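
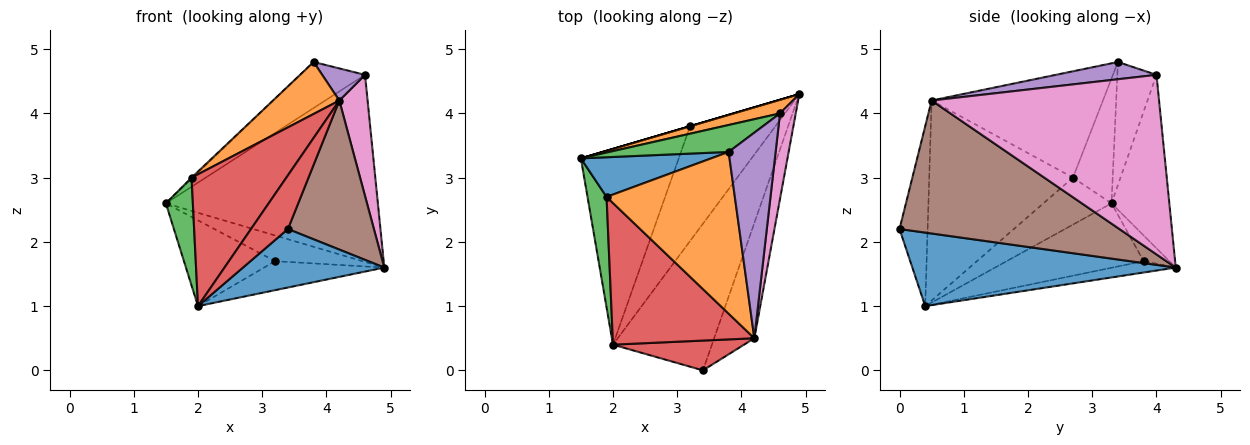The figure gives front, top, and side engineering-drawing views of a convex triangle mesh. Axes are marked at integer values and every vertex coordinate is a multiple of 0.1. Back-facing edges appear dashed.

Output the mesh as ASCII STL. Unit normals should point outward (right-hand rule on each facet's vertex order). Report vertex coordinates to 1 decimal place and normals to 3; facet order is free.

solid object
 facet normal 0.568 -0.305 -0.764
  outer loop
   vertex 2.0 0.4 1.0
   vertex 4.9 4.3 1.6
   vertex 3.4 0.0 2.2
  endloop
 endfacet
 facet normal -0.262 0.962 0.070
  outer loop
   vertex 4.6 4.0 4.6
   vertex 4.9 4.3 1.6
   vertex 1.5 3.3 2.6
  endloop
 endfacet
 facet normal -0.462 0.765 0.448
  outer loop
   vertex 4.6 4.0 4.6
   vertex 1.5 3.3 2.6
   vertex 3.8 3.4 4.8
  endloop
 endfacet
 facet normal -0.554 -0.728 0.404
  outer loop
   vertex 4.2 0.5 4.2
   vertex 2.0 0.4 1.0
   vertex 3.4 0.0 2.2
  endloop
 endfacet
 facet normal 0.341 -0.145 0.929
  outer loop
   vertex 4.2 0.5 4.2
   vertex 4.6 4.0 4.6
   vertex 3.8 3.4 4.8
  endloop
 endfacet
 facet normal 0.896 -0.351 -0.271
  outer loop
   vertex 4.2 0.5 4.2
   vertex 3.4 0.0 2.2
   vertex 4.9 4.3 1.6
  endloop
 endfacet
 facet normal 0.989 -0.123 0.087
  outer loop
   vertex 4.2 0.5 4.2
   vertex 4.9 4.3 1.6
   vertex 4.6 4.0 4.6
  endloop
 endfacet
 facet normal -0.282 0.959 0.000
  outer loop
   vertex 3.2 3.8 1.7
   vertex 1.5 3.3 2.6
   vertex 4.9 4.3 1.6
  endloop
 endfacet
 facet normal -0.516 0.344 -0.784
  outer loop
   vertex 3.2 3.8 1.7
   vertex 2.0 0.4 1.0
   vertex 1.5 3.3 2.6
  endloop
 endfacet
 facet normal -0.128 0.243 -0.961
  outer loop
   vertex 3.2 3.8 1.7
   vertex 4.9 4.3 1.6
   vertex 2.0 0.4 1.0
  endloop
 endfacet
 facet normal -0.692 0.020 0.722
  outer loop
   vertex 1.9 2.7 3.0
   vertex 3.8 3.4 4.8
   vertex 1.5 3.3 2.6
  endloop
 endfacet
 facet normal -0.620 -0.240 0.747
  outer loop
   vertex 1.9 2.7 3.0
   vertex 4.2 0.5 4.2
   vertex 3.8 3.4 4.8
  endloop
 endfacet
 facet normal -0.870 -0.345 0.353
  outer loop
   vertex 1.9 2.7 3.0
   vertex 1.5 3.3 2.6
   vertex 2.0 0.4 1.0
  endloop
 endfacet
 facet normal -0.719 -0.474 0.509
  outer loop
   vertex 1.9 2.7 3.0
   vertex 2.0 0.4 1.0
   vertex 4.2 0.5 4.2
  endloop
 endfacet
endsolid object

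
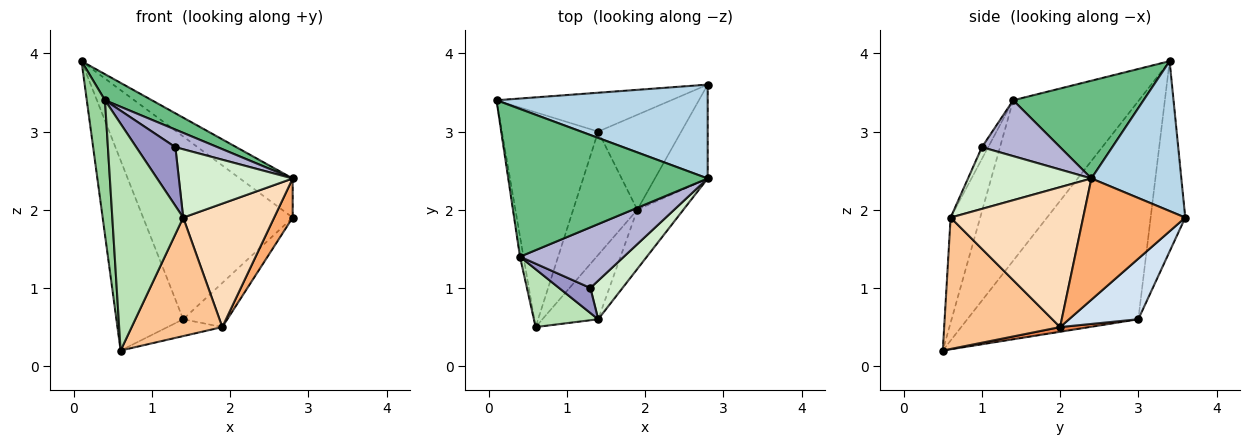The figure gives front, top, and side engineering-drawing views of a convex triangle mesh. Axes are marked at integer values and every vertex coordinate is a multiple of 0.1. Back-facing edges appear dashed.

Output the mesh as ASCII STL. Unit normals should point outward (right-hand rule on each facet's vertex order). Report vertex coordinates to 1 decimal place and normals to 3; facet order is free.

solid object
 facet normal -0.221 0.954 -0.203
  outer loop
   vertex 1.4 3.0 0.6
   vertex 0.1 3.4 3.9
   vertex 2.8 3.6 1.9
  endloop
 endfacet
 facet normal -0.862 0.337 -0.380
  outer loop
   vertex 1.4 3.0 0.6
   vertex 0.6 0.5 0.2
   vertex 0.1 3.4 3.9
  endloop
 endfacet
 facet normal 0.548 0.322 0.772
  outer loop
   vertex 2.8 2.4 2.4
   vertex 2.8 3.6 1.9
   vertex 0.1 3.4 3.9
  endloop
 endfacet
 facet normal 0.552 0.351 -0.756
  outer loop
   vertex 1.9 2.0 0.5
   vertex 1.4 3.0 0.6
   vertex 2.8 3.6 1.9
  endloop
 endfacet
 facet normal 0.072 0.135 -0.988
  outer loop
   vertex 1.9 2.0 0.5
   vertex 0.6 0.5 0.2
   vertex 1.4 3.0 0.6
  endloop
 endfacet
 facet normal 0.904 -0.164 -0.394
  outer loop
   vertex 1.9 2.0 0.5
   vertex 2.8 3.6 1.9
   vertex 2.8 2.4 2.4
  endloop
 endfacet
 facet normal 0.747 -0.584 -0.317
  outer loop
   vertex 1.9 2.0 0.5
   vertex 1.4 0.6 1.9
   vertex 0.6 0.5 0.2
  endloop
 endfacet
 facet normal 0.796 -0.546 -0.262
  outer loop
   vertex 1.9 2.0 0.5
   vertex 2.8 2.4 2.4
   vertex 1.4 0.6 1.9
  endloop
 endfacet
 facet normal 0.435 -0.157 0.887
  outer loop
   vertex 0.4 1.4 3.4
   vertex 2.8 2.4 2.4
   vertex 0.1 3.4 3.9
  endloop
 endfacet
 facet normal -0.989 -0.143 -0.022
  outer loop
   vertex 0.4 1.4 3.4
   vertex 0.1 3.4 3.9
   vertex 0.6 0.5 0.2
  endloop
 endfacet
 facet normal -0.375 -0.898 0.229
  outer loop
   vertex 0.4 1.4 3.4
   vertex 0.6 0.5 0.2
   vertex 1.4 0.6 1.9
  endloop
 endfacet
 facet normal 0.686 -0.633 0.358
  outer loop
   vertex 1.3 1.0 2.8
   vertex 1.4 0.6 1.9
   vertex 2.8 2.4 2.4
  endloop
 endfacet
 facet normal -0.146 -0.910 0.388
  outer loop
   vertex 1.3 1.0 2.8
   vertex 0.4 1.4 3.4
   vertex 1.4 0.6 1.9
  endloop
 endfacet
 facet normal 0.459 -0.248 0.853
  outer loop
   vertex 1.3 1.0 2.8
   vertex 2.8 2.4 2.4
   vertex 0.4 1.4 3.4
  endloop
 endfacet
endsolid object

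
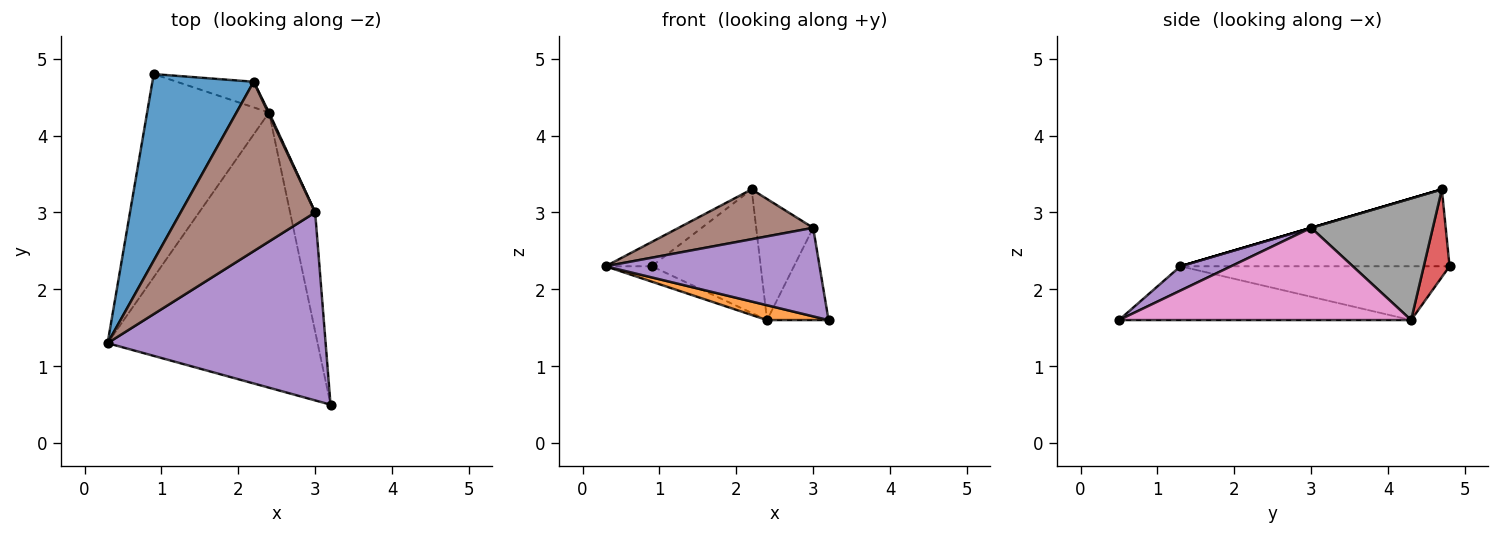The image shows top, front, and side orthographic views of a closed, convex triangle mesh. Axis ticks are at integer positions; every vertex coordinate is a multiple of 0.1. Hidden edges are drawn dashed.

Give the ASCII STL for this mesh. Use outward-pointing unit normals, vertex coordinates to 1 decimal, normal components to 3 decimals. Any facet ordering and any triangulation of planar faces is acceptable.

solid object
 facet normal -0.601 0.103 0.792
  outer loop
   vertex 0.9 4.8 2.3
   vertex 0.3 1.3 2.3
   vertex 2.2 4.7 3.3
  endloop
 endfacet
 facet normal -0.248 -0.052 -0.967
  outer loop
   vertex 2.4 4.3 1.6
   vertex 3.2 0.5 1.6
   vertex 0.3 1.3 2.3
  endloop
 endfacet
 facet normal -0.403 0.069 -0.913
  outer loop
   vertex 2.4 4.3 1.6
   vertex 0.3 1.3 2.3
   vertex 0.9 4.8 2.3
  endloop
 endfacet
 facet normal 0.226 0.954 -0.198
  outer loop
   vertex 2.4 4.3 1.6
   vertex 0.9 4.8 2.3
   vertex 2.2 4.7 3.3
  endloop
 endfacet
 facet normal 0.100 -0.424 0.900
  outer loop
   vertex 3.0 3.0 2.8
   vertex 0.3 1.3 2.3
   vertex 3.2 0.5 1.6
  endloop
 endfacet
 facet normal 0.000 -0.282 0.959
  outer loop
   vertex 3.0 3.0 2.8
   vertex 2.2 4.7 3.3
   vertex 0.3 1.3 2.3
  endloop
 endfacet
 facet normal 0.946 0.199 -0.257
  outer loop
   vertex 3.0 3.0 2.8
   vertex 3.2 0.5 1.6
   vertex 2.4 4.3 1.6
  endloop
 endfacet
 facet normal 0.906 0.424 0.007
  outer loop
   vertex 3.0 3.0 2.8
   vertex 2.4 4.3 1.6
   vertex 2.2 4.7 3.3
  endloop
 endfacet
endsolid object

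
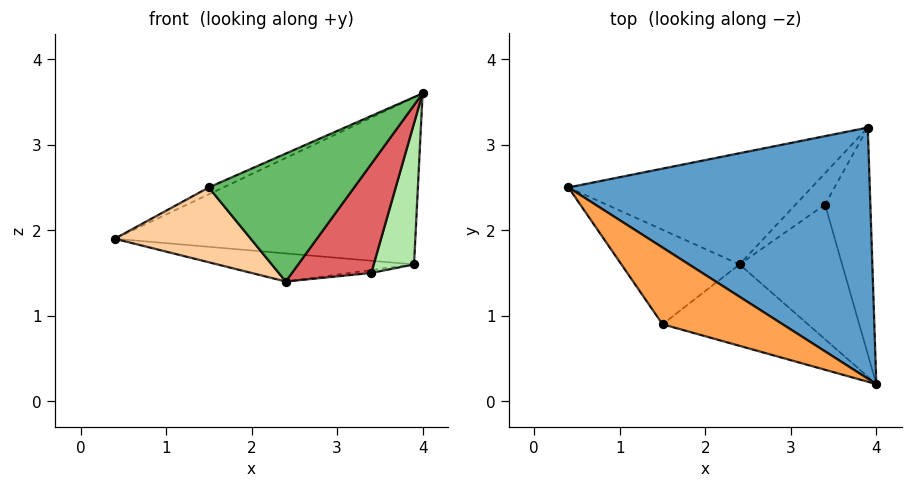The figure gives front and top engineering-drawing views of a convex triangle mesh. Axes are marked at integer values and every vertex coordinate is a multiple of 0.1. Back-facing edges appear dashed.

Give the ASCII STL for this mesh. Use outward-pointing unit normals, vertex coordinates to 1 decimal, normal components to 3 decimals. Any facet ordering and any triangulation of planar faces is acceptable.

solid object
 facet normal -0.039 0.553 0.832
  outer loop
   vertex 3.9 3.2 1.6
   vertex 0.4 2.5 1.9
   vertex 4.0 0.2 3.6
  endloop
 endfacet
 facet normal -0.131 0.243 -0.961
  outer loop
   vertex 2.4 1.6 1.4
   vertex 0.4 2.5 1.9
   vertex 3.9 3.2 1.6
  endloop
 endfacet
 facet normal -0.382 0.083 0.921
  outer loop
   vertex 1.5 0.9 2.5
   vertex 4.0 0.2 3.6
   vertex 0.4 2.5 1.9
  endloop
 endfacet
 facet normal -0.429 -0.561 -0.708
  outer loop
   vertex 1.5 0.9 2.5
   vertex 0.4 2.5 1.9
   vertex 2.4 1.6 1.4
  endloop
 endfacet
 facet normal 0.000 -0.844 -0.537
  outer loop
   vertex 1.5 0.9 2.5
   vertex 2.4 1.6 1.4
   vertex 4.0 0.2 3.6
  endloop
 endfacet
 facet normal 0.746 -0.352 -0.565
  outer loop
   vertex 3.4 2.3 1.5
   vertex 3.9 3.2 1.6
   vertex 4.0 0.2 3.6
  endloop
 endfacet
 facet normal 0.460 -0.559 -0.690
  outer loop
   vertex 3.4 2.3 1.5
   vertex 4.0 0.2 3.6
   vertex 2.4 1.6 1.4
  endloop
 endfacet
 facet normal 0.036 0.090 -0.995
  outer loop
   vertex 3.4 2.3 1.5
   vertex 2.4 1.6 1.4
   vertex 3.9 3.2 1.6
  endloop
 endfacet
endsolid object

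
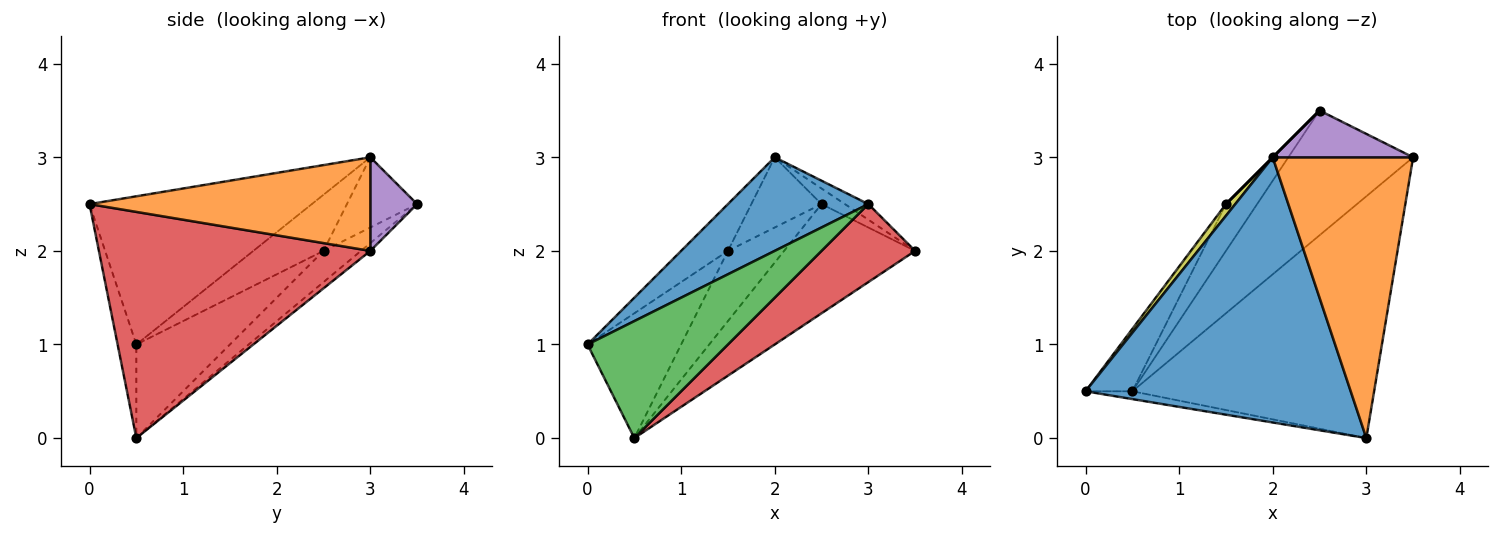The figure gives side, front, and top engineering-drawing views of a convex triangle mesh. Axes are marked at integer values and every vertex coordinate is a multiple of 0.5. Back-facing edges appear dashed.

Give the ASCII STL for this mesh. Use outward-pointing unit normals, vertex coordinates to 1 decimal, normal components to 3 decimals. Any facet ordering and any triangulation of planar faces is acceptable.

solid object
 facet normal -0.466 -0.294 0.834
  outer loop
   vertex 2.0 3.0 3.0
   vertex 0.0 0.5 1.0
   vertex 3.0 0.0 2.5
  endloop
 endfacet
 facet normal 0.554 0.046 0.831
  outer loop
   vertex 2.0 3.0 3.0
   vertex 3.0 0.0 2.5
   vertex 3.5 3.0 2.0
  endloop
 endfacet
 facet normal -0.132 -0.989 -0.066
  outer loop
   vertex 0.5 0.5 0.0
   vertex 3.0 0.0 2.5
   vertex 0.0 0.5 1.0
  endloop
 endfacet
 facet normal 0.665 -0.229 -0.711
  outer loop
   vertex 0.5 0.5 0.0
   vertex 3.5 3.0 2.0
   vertex 3.0 0.0 2.5
  endloop
 endfacet
 facet normal 0.535 0.267 0.802
  outer loop
   vertex 2.5 3.5 2.5
   vertex 2.0 3.0 3.0
   vertex 3.5 3.0 2.0
  endloop
 endfacet
 facet normal -0.047 0.658 -0.752
  outer loop
   vertex 2.5 3.5 2.5
   vertex 3.5 3.0 2.0
   vertex 0.5 0.5 0.0
  endloop
 endfacet
 facet normal -0.667 0.667 -0.333
  outer loop
   vertex 1.5 2.5 2.0
   vertex 0.5 0.5 0.0
   vertex 0.0 0.5 1.0
  endloop
 endfacet
 facet normal -0.485 0.728 -0.485
  outer loop
   vertex 1.5 2.5 2.0
   vertex 2.5 3.5 2.5
   vertex 0.5 0.5 0.0
  endloop
 endfacet
 facet normal -0.824 0.549 0.137
  outer loop
   vertex 1.5 2.5 2.0
   vertex 0.0 0.5 1.0
   vertex 2.0 3.0 3.0
  endloop
 endfacet
 facet normal -0.707 0.707 0.000
  outer loop
   vertex 1.5 2.5 2.0
   vertex 2.0 3.0 3.0
   vertex 2.5 3.5 2.5
  endloop
 endfacet
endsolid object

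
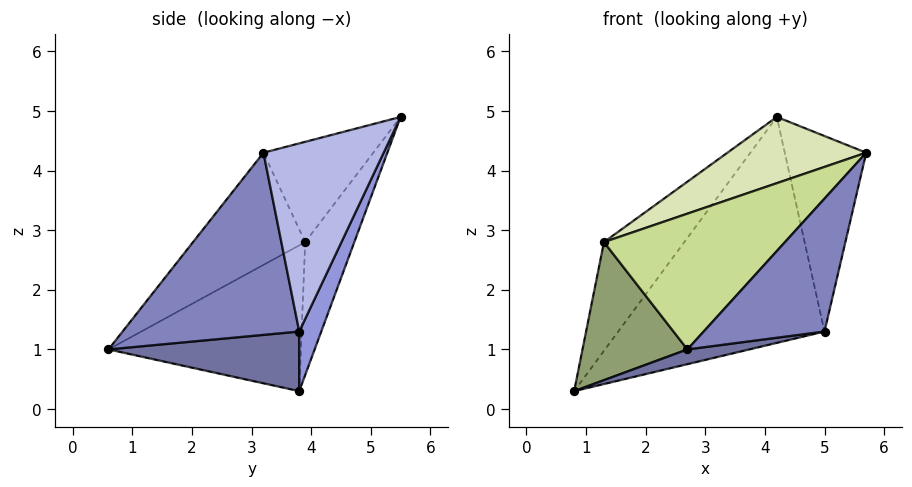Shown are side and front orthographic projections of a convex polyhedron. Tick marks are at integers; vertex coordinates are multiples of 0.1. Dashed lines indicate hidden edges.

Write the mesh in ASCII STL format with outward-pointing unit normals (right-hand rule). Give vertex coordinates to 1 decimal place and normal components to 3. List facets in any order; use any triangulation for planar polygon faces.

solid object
 facet normal 0.231 -0.075 -0.970
  outer loop
   vertex 5.0 3.8 1.3
   vertex 2.7 0.6 1.0
   vertex 0.8 3.8 0.3
  endloop
 endfacet
 facet normal 0.789 -0.540 -0.292
  outer loop
   vertex 5.0 3.8 1.3
   vertex 5.7 3.2 4.3
   vertex 2.7 0.6 1.0
  endloop
 endfacet
 facet normal 0.097 0.908 -0.407
  outer loop
   vertex 5.0 3.8 1.3
   vertex 0.8 3.8 0.3
   vertex 4.2 5.5 4.9
  endloop
 endfacet
 facet normal 0.825 0.559 -0.081
  outer loop
   vertex 5.0 3.8 1.3
   vertex 4.2 5.5 4.9
   vertex 5.7 3.2 4.3
  endloop
 endfacet
 facet normal -0.862 -0.470 0.191
  outer loop
   vertex 1.3 3.9 2.8
   vertex 0.8 3.8 0.3
   vertex 2.7 0.6 1.0
  endloop
 endfacet
 facet normal -0.520 0.851 0.070
  outer loop
   vertex 1.3 3.9 2.8
   vertex 4.2 5.5 4.9
   vertex 0.8 3.8 0.3
  endloop
 endfacet
 facet normal -0.346 -0.558 0.754
  outer loop
   vertex 1.3 3.9 2.8
   vertex 2.7 0.6 1.0
   vertex 5.7 3.2 4.3
  endloop
 endfacet
 facet normal -0.352 -0.444 0.824
  outer loop
   vertex 1.3 3.9 2.8
   vertex 5.7 3.2 4.3
   vertex 4.2 5.5 4.9
  endloop
 endfacet
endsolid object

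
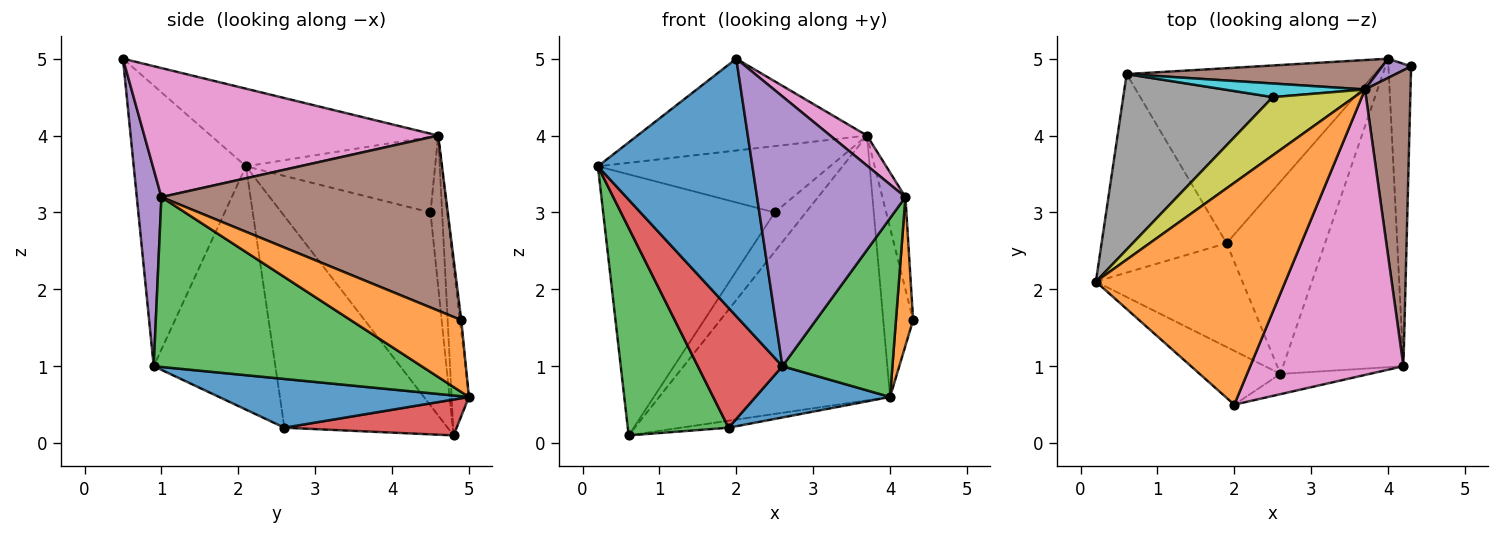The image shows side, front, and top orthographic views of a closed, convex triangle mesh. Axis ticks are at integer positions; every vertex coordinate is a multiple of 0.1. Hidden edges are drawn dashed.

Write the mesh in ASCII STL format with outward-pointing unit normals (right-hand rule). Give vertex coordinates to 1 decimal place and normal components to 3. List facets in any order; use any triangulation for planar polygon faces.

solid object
 facet normal -0.579 -0.798 -0.167
  outer loop
   vertex 2.6 0.9 1.0
   vertex 2.0 0.5 5.0
   vertex 0.2 2.1 3.6
  endloop
 endfacet
 facet normal -0.354 0.358 0.864
  outer loop
   vertex 3.7 4.6 4.0
   vertex 0.2 2.1 3.6
   vertex 2.0 0.5 5.0
  endloop
 endfacet
 facet normal -0.760 -0.470 -0.449
  outer loop
   vertex 1.9 2.6 0.2
   vertex 0.2 2.1 3.6
   vertex 0.6 4.8 0.1
  endloop
 endfacet
 facet normal -0.736 -0.512 -0.443
  outer loop
   vertex 1.9 2.6 0.2
   vertex 2.6 0.9 1.0
   vertex 0.2 2.1 3.6
  endloop
 endfacet
 facet normal 0.163 -0.984 -0.074
  outer loop
   vertex 4.2 1.0 3.2
   vertex 2.0 0.5 5.0
   vertex 2.6 0.9 1.0
  endloop
 endfacet
 facet normal 0.965 0.078 0.251
  outer loop
   vertex 4.2 1.0 3.2
   vertex 4.3 4.9 1.6
   vertex 3.7 4.6 4.0
  endloop
 endfacet
 facet normal 0.642 -0.080 0.762
  outer loop
   vertex 4.2 1.0 3.2
   vertex 3.7 4.6 4.0
   vertex 2.0 0.5 5.0
  endloop
 endfacet
 facet normal -0.585 0.673 0.453
  outer loop
   vertex 2.5 4.5 3.0
   vertex 0.6 4.8 0.1
   vertex 0.2 2.1 3.6
  endloop
 endfacet
 facet normal -0.522 0.641 0.563
  outer loop
   vertex 2.5 4.5 3.0
   vertex 0.2 2.1 3.6
   vertex 3.7 4.6 4.0
  endloop
 endfacet
 facet normal -0.333 0.891 0.310
  outer loop
   vertex 2.5 4.5 3.0
   vertex 3.7 4.6 4.0
   vertex 0.6 4.8 0.1
  endloop
 endfacet
 facet normal 0.432 -0.232 -0.872
  outer loop
   vertex 4.0 5.0 0.6
   vertex 2.6 0.9 1.0
   vertex 1.9 2.6 0.2
  endloop
 endfacet
 facet normal 0.943 -0.146 -0.298
  outer loop
   vertex 4.0 5.0 0.6
   vertex 4.3 4.9 1.6
   vertex 4.2 1.0 3.2
  endloop
 endfacet
 facet normal 0.774 -0.318 -0.548
  outer loop
   vertex 4.0 5.0 0.6
   vertex 4.2 1.0 3.2
   vertex 2.6 0.9 1.0
  endloop
 endfacet
 facet normal 0.143 0.040 -0.989
  outer loop
   vertex 4.0 5.0 0.6
   vertex 1.9 2.6 0.2
   vertex 0.6 4.8 0.1
  endloop
 endfacet
 facet normal -0.045 0.993 0.113
  outer loop
   vertex 4.0 5.0 0.6
   vertex 3.7 4.6 4.0
   vertex 4.3 4.9 1.6
  endloop
 endfacet
 facet normal -0.074 0.991 0.110
  outer loop
   vertex 4.0 5.0 0.6
   vertex 0.6 4.8 0.1
   vertex 3.7 4.6 4.0
  endloop
 endfacet
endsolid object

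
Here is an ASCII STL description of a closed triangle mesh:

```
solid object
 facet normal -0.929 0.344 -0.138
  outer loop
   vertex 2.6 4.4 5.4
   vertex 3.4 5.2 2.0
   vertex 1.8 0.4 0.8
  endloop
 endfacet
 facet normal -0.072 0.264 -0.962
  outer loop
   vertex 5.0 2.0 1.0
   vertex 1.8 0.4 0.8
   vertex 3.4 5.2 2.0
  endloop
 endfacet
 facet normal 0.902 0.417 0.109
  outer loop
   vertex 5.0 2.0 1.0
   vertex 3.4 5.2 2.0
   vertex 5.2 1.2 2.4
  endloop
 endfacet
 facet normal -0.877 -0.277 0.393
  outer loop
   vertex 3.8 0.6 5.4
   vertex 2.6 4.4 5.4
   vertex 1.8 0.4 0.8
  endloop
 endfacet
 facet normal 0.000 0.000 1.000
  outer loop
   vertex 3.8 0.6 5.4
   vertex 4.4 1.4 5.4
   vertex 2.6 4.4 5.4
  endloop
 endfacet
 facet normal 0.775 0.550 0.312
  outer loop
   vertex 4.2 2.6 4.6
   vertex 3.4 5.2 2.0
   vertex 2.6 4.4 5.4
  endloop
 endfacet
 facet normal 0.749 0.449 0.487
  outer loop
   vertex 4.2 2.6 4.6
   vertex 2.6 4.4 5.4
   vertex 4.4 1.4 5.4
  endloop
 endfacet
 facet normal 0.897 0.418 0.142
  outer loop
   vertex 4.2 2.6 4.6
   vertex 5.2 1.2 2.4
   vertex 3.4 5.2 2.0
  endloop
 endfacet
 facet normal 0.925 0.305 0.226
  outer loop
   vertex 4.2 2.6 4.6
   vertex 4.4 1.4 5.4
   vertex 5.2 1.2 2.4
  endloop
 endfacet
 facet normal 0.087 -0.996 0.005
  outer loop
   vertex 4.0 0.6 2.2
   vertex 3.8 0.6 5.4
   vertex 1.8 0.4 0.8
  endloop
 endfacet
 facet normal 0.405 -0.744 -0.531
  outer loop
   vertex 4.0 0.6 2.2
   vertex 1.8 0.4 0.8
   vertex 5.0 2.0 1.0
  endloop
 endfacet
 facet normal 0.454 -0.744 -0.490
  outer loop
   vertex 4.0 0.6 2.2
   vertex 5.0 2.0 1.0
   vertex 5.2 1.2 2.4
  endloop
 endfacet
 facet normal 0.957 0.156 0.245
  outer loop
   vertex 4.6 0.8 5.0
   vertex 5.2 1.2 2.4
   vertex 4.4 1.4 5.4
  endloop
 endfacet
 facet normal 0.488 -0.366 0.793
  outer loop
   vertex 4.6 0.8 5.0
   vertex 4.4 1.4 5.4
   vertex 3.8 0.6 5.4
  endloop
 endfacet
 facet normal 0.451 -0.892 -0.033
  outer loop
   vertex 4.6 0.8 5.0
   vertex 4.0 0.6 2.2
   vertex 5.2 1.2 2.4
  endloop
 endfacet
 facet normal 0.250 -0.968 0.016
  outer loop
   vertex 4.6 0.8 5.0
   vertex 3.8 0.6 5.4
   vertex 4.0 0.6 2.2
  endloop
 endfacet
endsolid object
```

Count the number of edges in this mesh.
24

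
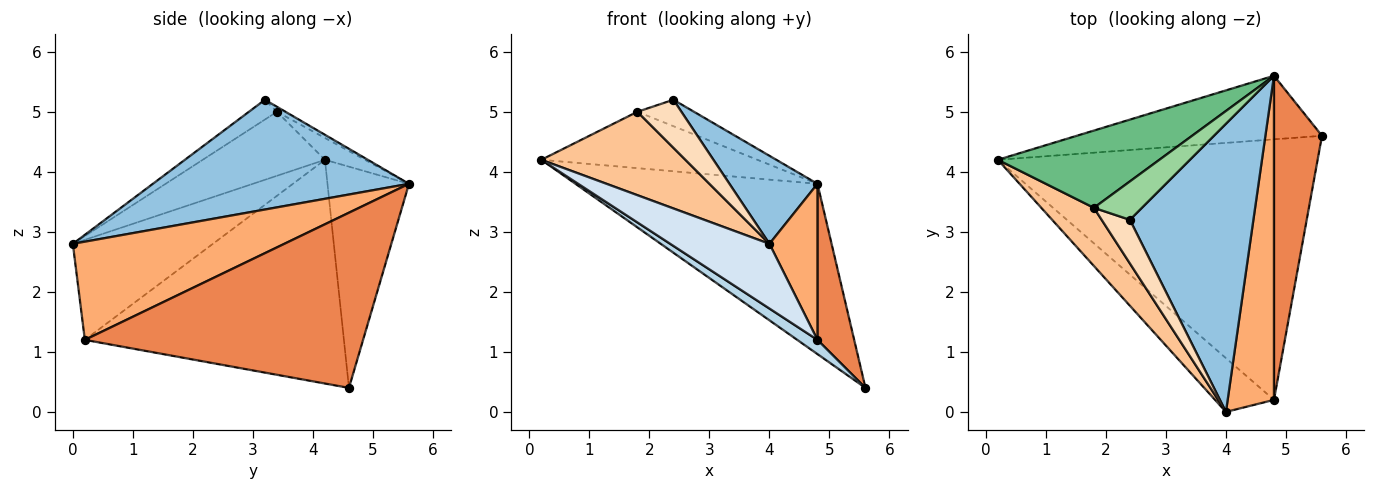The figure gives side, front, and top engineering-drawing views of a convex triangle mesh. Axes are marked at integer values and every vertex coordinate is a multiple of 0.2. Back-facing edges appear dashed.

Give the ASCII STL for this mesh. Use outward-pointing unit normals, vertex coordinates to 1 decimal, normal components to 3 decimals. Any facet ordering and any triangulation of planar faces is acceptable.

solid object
 facet normal -0.301 0.893 -0.334
  outer loop
   vertex 4.8 5.6 3.8
   vertex 5.6 4.6 0.4
   vertex 0.2 4.2 4.2
  endloop
 endfacet
 facet normal 0.648 -0.223 0.729
  outer loop
   vertex 2.4 3.2 5.2
   vertex 4.0 0.0 2.8
   vertex 4.8 5.6 3.8
  endloop
 endfacet
 facet normal -0.573 -0.045 -0.819
  outer loop
   vertex 4.8 0.2 1.2
   vertex 0.2 4.2 4.2
   vertex 5.6 4.6 0.4
  endloop
 endfacet
 facet normal -0.736 -0.521 -0.433
  outer loop
   vertex 4.8 0.2 1.2
   vertex 4.0 0.0 2.8
   vertex 0.2 4.2 4.2
  endloop
 endfacet
 facet normal 0.957 -0.126 0.262
  outer loop
   vertex 4.8 0.2 1.2
   vertex 5.6 4.6 0.4
   vertex 4.8 5.6 3.8
  endloop
 endfacet
 facet normal 0.886 -0.201 0.418
  outer loop
   vertex 4.8 0.2 1.2
   vertex 4.8 5.6 3.8
   vertex 4.0 0.0 2.8
  endloop
 endfacet
 facet normal -0.571 -0.673 0.469
  outer loop
   vertex 1.8 3.4 5.0
   vertex 0.2 4.2 4.2
   vertex 4.0 0.0 2.8
  endloop
 endfacet
 facet normal -0.426 -0.669 0.609
  outer loop
   vertex 1.8 3.4 5.0
   vertex 4.0 0.0 2.8
   vertex 2.4 3.2 5.2
  endloop
 endfacet
 facet normal -0.109 0.586 0.803
  outer loop
   vertex 1.8 3.4 5.0
   vertex 4.8 5.6 3.8
   vertex 0.2 4.2 4.2
  endloop
 endfacet
 facet normal -0.086 0.564 0.821
  outer loop
   vertex 1.8 3.4 5.0
   vertex 2.4 3.2 5.2
   vertex 4.8 5.6 3.8
  endloop
 endfacet
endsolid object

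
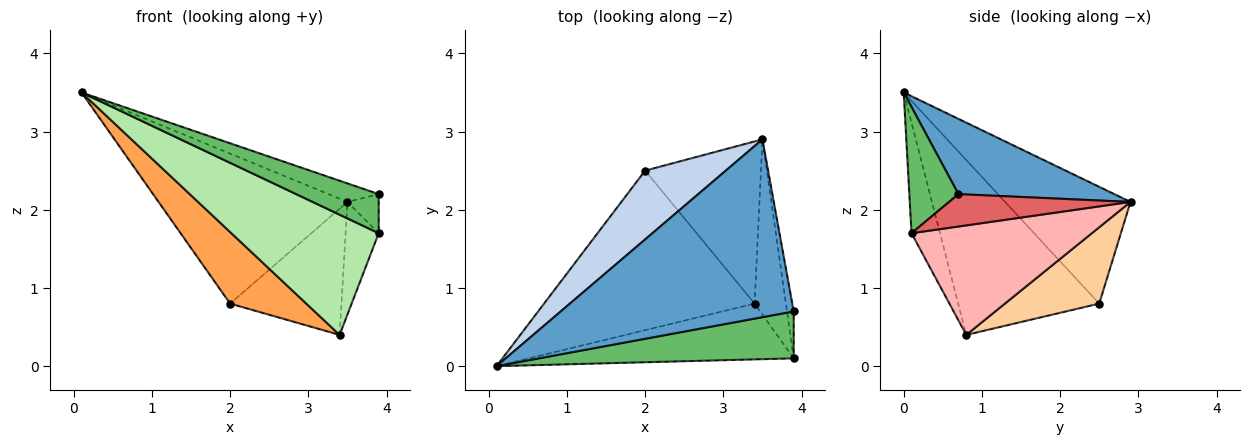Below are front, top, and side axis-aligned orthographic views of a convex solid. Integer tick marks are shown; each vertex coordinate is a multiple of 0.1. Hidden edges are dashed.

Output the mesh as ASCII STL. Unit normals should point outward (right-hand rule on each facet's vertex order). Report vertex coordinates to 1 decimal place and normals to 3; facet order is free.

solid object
 facet normal 0.306 0.099 0.947
  outer loop
   vertex 3.5 2.9 2.1
   vertex 0.1 0.0 3.5
   vertex 3.9 0.7 2.2
  endloop
 endfacet
 facet normal -0.517 0.778 0.357
  outer loop
   vertex 2.0 2.5 0.8
   vertex 0.1 0.0 3.5
   vertex 3.5 2.9 2.1
  endloop
 endfacet
 facet normal -0.604 -0.326 -0.727
  outer loop
   vertex 2.0 2.5 0.8
   vertex 3.4 0.8 0.4
   vertex 0.1 0.0 3.5
  endloop
 endfacet
 facet normal 0.462 0.545 -0.700
  outer loop
   vertex 2.0 2.5 0.8
   vertex 3.5 2.9 2.1
   vertex 3.4 0.8 0.4
  endloop
 endfacet
 facet normal 0.356 -0.598 0.718
  outer loop
   vertex 3.9 0.1 1.7
   vertex 3.9 0.7 2.2
   vertex 0.1 0.0 3.5
  endloop
 endfacet
 facet normal -0.173 -0.893 -0.415
  outer loop
   vertex 3.9 0.1 1.7
   vertex 0.1 0.0 3.5
   vertex 3.4 0.8 0.4
  endloop
 endfacet
 facet normal 0.966 0.166 -0.200
  outer loop
   vertex 3.9 0.1 1.7
   vertex 3.5 2.9 2.1
   vertex 3.9 0.7 2.2
  endloop
 endfacet
 facet normal 0.947 0.174 -0.271
  outer loop
   vertex 3.9 0.1 1.7
   vertex 3.4 0.8 0.4
   vertex 3.5 2.9 2.1
  endloop
 endfacet
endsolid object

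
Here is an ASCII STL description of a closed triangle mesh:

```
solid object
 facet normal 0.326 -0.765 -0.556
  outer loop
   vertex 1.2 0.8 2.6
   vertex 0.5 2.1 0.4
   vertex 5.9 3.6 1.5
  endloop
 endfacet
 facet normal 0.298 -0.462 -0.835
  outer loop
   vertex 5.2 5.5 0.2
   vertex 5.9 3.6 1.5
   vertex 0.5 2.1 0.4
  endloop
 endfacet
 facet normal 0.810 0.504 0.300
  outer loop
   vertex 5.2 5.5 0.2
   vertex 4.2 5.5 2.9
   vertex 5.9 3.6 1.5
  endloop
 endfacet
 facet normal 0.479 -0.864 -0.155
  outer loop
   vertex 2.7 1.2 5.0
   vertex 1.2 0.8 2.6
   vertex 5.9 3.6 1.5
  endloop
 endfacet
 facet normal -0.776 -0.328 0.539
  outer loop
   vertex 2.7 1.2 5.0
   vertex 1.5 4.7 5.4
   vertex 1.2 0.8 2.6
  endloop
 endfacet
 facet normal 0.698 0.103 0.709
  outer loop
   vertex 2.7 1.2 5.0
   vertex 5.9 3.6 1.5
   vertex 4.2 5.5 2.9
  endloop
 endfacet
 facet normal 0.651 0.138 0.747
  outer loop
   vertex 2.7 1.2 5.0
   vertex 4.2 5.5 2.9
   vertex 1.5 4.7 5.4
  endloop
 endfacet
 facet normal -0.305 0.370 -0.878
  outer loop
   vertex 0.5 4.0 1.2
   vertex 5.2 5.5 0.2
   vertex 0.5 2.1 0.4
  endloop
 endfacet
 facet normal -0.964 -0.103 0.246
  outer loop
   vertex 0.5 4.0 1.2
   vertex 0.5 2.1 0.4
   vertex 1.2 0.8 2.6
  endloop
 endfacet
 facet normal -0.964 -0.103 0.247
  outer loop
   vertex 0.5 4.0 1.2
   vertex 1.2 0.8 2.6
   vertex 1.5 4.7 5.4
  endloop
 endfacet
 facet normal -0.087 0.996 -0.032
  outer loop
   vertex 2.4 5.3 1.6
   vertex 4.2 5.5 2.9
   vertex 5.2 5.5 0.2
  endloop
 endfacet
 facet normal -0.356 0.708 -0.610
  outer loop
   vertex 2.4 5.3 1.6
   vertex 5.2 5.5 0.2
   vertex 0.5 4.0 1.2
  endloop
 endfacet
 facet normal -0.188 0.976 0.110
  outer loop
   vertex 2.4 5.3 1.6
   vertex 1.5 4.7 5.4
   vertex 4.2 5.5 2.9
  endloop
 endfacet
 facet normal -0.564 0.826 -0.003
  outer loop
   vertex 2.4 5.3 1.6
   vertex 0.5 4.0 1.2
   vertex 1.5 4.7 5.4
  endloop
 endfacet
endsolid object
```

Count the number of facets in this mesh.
14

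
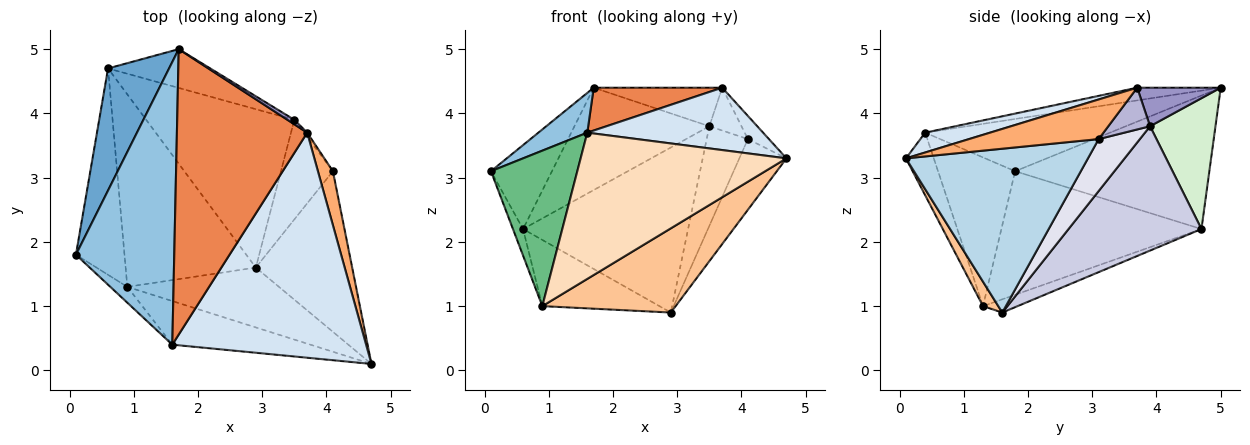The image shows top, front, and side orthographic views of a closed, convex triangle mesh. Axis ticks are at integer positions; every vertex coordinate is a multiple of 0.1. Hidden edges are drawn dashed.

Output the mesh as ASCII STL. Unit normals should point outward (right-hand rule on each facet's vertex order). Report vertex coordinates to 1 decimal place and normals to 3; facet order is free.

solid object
 facet normal -0.874 0.275 0.400
  outer loop
   vertex 0.6 4.7 2.2
   vertex 0.1 1.8 3.1
   vertex 1.7 5.0 4.4
  endloop
 endfacet
 facet normal -0.466 -0.123 0.876
  outer loop
   vertex 1.6 0.4 3.7
   vertex 1.7 5.0 4.4
   vertex 0.1 1.8 3.1
  endloop
 endfacet
 facet normal 0.841 0.218 -0.495
  outer loop
   vertex 4.1 3.1 3.6
   vertex 4.7 0.1 3.3
   vertex 2.9 1.6 0.9
  endloop
 endfacet
 facet normal 0.098 -0.266 0.959
  outer loop
   vertex 3.7 3.7 4.4
   vertex 1.6 0.4 3.7
   vertex 4.7 0.1 3.3
  endloop
 endfacet
 facet normal -0.096 -0.148 0.984
  outer loop
   vertex 3.7 3.7 4.4
   vertex 1.7 5.0 4.4
   vertex 1.6 0.4 3.7
  endloop
 endfacet
 facet normal 0.925 0.150 0.350
  outer loop
   vertex 3.7 3.7 4.4
   vertex 4.7 0.1 3.3
   vertex 4.1 3.1 3.6
  endloop
 endfacet
 facet normal 0.093 -0.812 -0.577
  outer loop
   vertex 0.9 1.3 1.0
   vertex 2.9 1.6 0.9
   vertex 4.7 0.1 3.3
  endloop
 endfacet
 facet normal -0.129 -0.950 -0.283
  outer loop
   vertex 0.9 1.3 1.0
   vertex 4.7 0.1 3.3
   vertex 1.6 0.4 3.7
  endloop
 endfacet
 facet normal -0.664 -0.744 -0.076
  outer loop
   vertex 0.9 1.3 1.0
   vertex 1.6 0.4 3.7
   vertex 0.1 1.8 3.1
  endloop
 endfacet
 facet normal -0.930 0.047 -0.365
  outer loop
   vertex 0.9 1.3 1.0
   vertex 0.1 1.8 3.1
   vertex 0.6 4.7 2.2
  endloop
 endfacet
 facet normal -0.096 0.324 -0.941
  outer loop
   vertex 0.9 1.3 1.0
   vertex 0.6 4.7 2.2
   vertex 2.9 1.6 0.9
  endloop
 endfacet
 facet normal 0.413 0.852 -0.323
  outer loop
   vertex 3.5 3.9 3.8
   vertex 0.6 4.7 2.2
   vertex 1.7 5.0 4.4
  endloop
 endfacet
 facet normal 0.542 0.834 0.097
  outer loop
   vertex 3.5 3.9 3.8
   vertex 1.7 5.0 4.4
   vertex 3.7 3.7 4.4
  endloop
 endfacet
 facet normal 0.791 0.609 -0.061
  outer loop
   vertex 3.5 3.9 3.8
   vertex 3.7 3.7 4.4
   vertex 4.1 3.1 3.6
  endloop
 endfacet
 facet normal 0.502 0.624 -0.599
  outer loop
   vertex 3.5 3.9 3.8
   vertex 2.9 1.6 0.9
   vertex 0.6 4.7 2.2
  endloop
 endfacet
 facet normal 0.577 0.577 -0.577
  outer loop
   vertex 3.5 3.9 3.8
   vertex 4.1 3.1 3.6
   vertex 2.9 1.6 0.9
  endloop
 endfacet
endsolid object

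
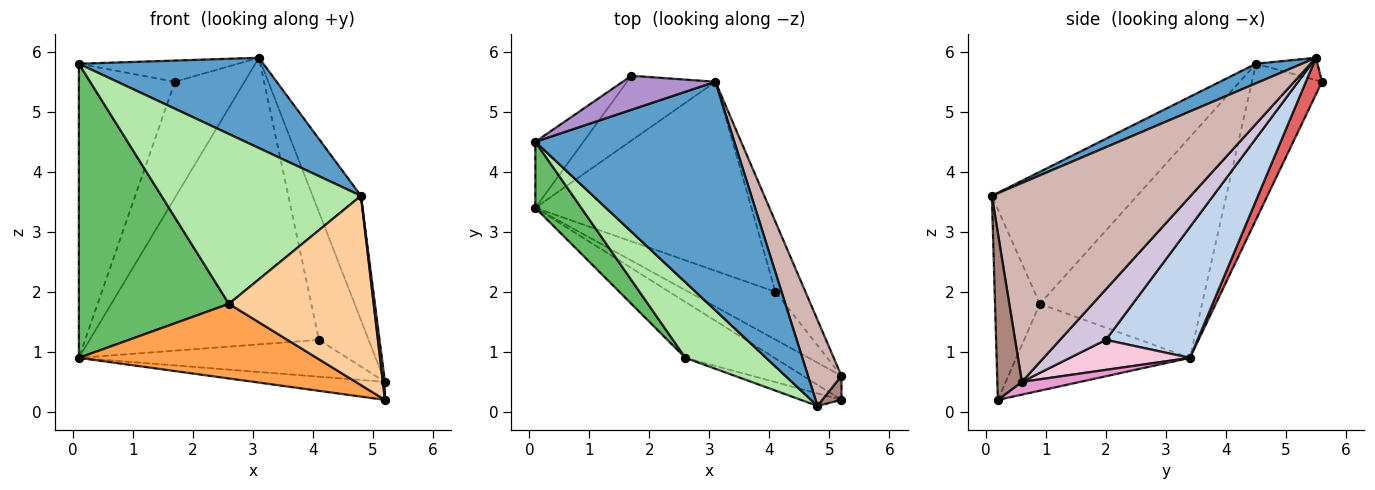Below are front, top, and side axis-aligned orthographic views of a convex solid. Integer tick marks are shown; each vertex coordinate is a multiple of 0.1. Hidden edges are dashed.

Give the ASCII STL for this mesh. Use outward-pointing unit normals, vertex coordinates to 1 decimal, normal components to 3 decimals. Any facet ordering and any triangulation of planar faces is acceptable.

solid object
 facet normal 0.091 -0.366 0.926
  outer loop
   vertex 0.1 4.5 5.8
   vertex 4.8 0.1 3.6
   vertex 3.1 5.5 5.9
  endloop
 endfacet
 facet normal 0.316 0.792 -0.522
  outer loop
   vertex 4.1 2.0 1.2
   vertex 0.1 3.4 0.9
   vertex 3.1 5.5 5.9
  endloop
 endfacet
 facet normal -0.505 -0.691 -0.518
  outer loop
   vertex 2.6 0.9 1.8
   vertex 0.1 3.4 0.9
   vertex 5.2 0.2 0.2
  endloop
 endfacet
 facet normal -0.295 -0.953 -0.063
  outer loop
   vertex 2.6 0.9 1.8
   vertex 5.2 0.2 0.2
   vertex 4.8 0.1 3.6
  endloop
 endfacet
 facet normal -0.726 -0.671 0.151
  outer loop
   vertex 2.6 0.9 1.8
   vertex 0.1 4.5 5.8
   vertex 0.1 3.4 0.9
  endloop
 endfacet
 facet normal -0.554 -0.761 0.339
  outer loop
   vertex 2.6 0.9 1.8
   vertex 4.8 0.1 3.6
   vertex 0.1 4.5 5.8
  endloop
 endfacet
 facet normal 0.198 0.856 -0.478
  outer loop
   vertex 1.7 5.6 5.5
   vertex 3.1 5.5 5.9
   vertex 0.1 3.4 0.9
  endloop
 endfacet
 facet normal -0.580 0.795 -0.178
  outer loop
   vertex 1.7 5.6 5.5
   vertex 0.1 3.4 0.9
   vertex 0.1 4.5 5.8
  endloop
 endfacet
 facet normal -0.200 0.518 0.831
  outer loop
   vertex 1.7 5.6 5.5
   vertex 0.1 4.5 5.8
   vertex 3.1 5.5 5.9
  endloop
 endfacet
 facet normal 0.630 0.681 -0.373
  outer loop
   vertex 5.2 0.6 0.5
   vertex 4.1 2.0 1.2
   vertex 3.1 5.5 5.9
  endloop
 endfacet
 facet normal 0.990 -0.085 0.114
  outer loop
   vertex 5.2 0.6 0.5
   vertex 4.8 0.1 3.6
   vertex 5.2 0.2 0.2
  endloop
 endfacet
 facet normal 0.959 0.233 0.161
  outer loop
   vertex 5.2 0.6 0.5
   vertex 3.1 5.5 5.9
   vertex 4.8 0.1 3.6
  endloop
 endfacet
 facet normal 0.258 0.580 -0.773
  outer loop
   vertex 5.2 0.6 0.5
   vertex 5.2 0.2 0.2
   vertex 0.1 3.4 0.9
  endloop
 endfacet
 facet normal 0.263 0.589 -0.764
  outer loop
   vertex 5.2 0.6 0.5
   vertex 0.1 3.4 0.9
   vertex 4.1 2.0 1.2
  endloop
 endfacet
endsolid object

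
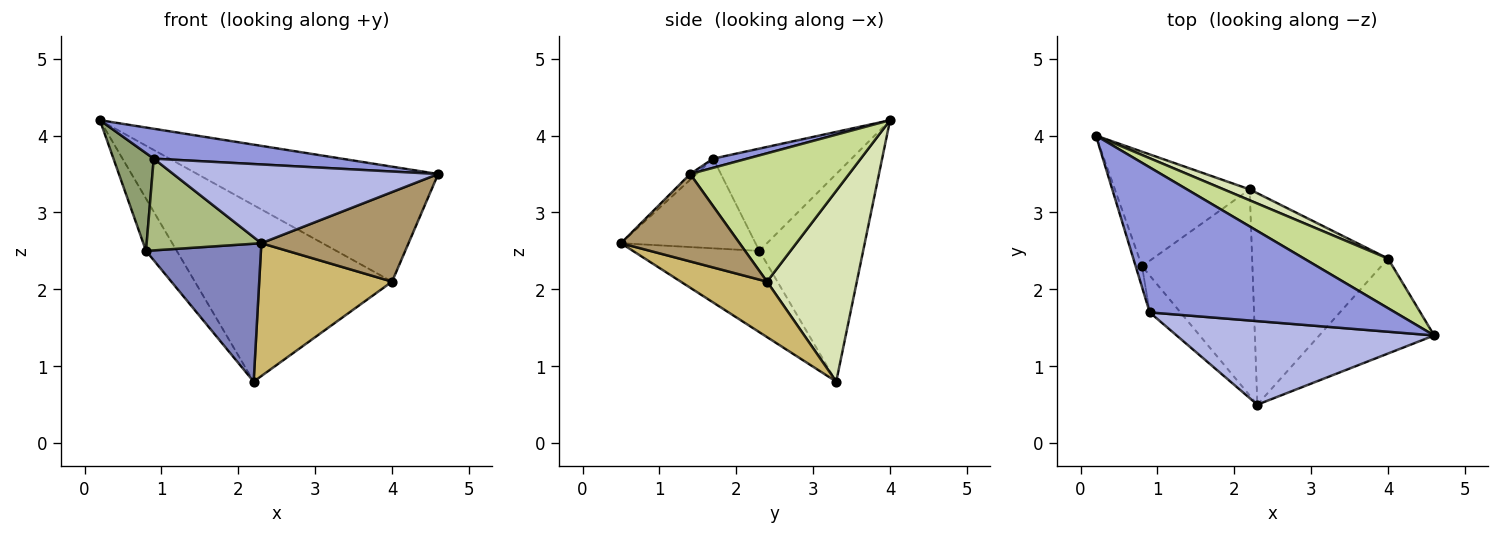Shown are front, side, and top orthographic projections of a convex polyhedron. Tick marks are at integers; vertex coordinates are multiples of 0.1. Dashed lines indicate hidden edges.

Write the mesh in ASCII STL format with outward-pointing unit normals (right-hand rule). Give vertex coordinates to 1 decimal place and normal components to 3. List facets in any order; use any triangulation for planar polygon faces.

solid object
 facet normal -0.814 0.241 -0.528
  outer loop
   vertex 0.8 2.3 2.5
   vertex 0.2 4.0 4.2
   vertex 2.2 3.3 0.8
  endloop
 endfacet
 facet normal -0.522 -0.474 -0.709
  outer loop
   vertex 0.8 2.3 2.5
   vertex 2.2 3.3 0.8
   vertex 2.3 0.5 2.6
  endloop
 endfacet
 facet normal 0.037 -0.202 0.979
  outer loop
   vertex 0.9 1.7 3.7
   vertex 4.6 1.4 3.5
   vertex 0.2 4.0 4.2
  endloop
 endfacet
 facet normal -0.016 -0.686 0.728
  outer loop
   vertex 0.9 1.7 3.7
   vertex 2.3 0.5 2.6
   vertex 4.6 1.4 3.5
  endloop
 endfacet
 facet normal -0.959 -0.279 -0.060
  outer loop
   vertex 0.9 1.7 3.7
   vertex 0.2 4.0 4.2
   vertex 0.8 2.3 2.5
  endloop
 endfacet
 facet normal -0.736 -0.628 -0.252
  outer loop
   vertex 0.9 1.7 3.7
   vertex 0.8 2.3 2.5
   vertex 2.3 0.5 2.6
  endloop
 endfacet
 facet normal 0.518 0.785 0.339
  outer loop
   vertex 4.0 2.4 2.1
   vertex 0.2 4.0 4.2
   vertex 4.6 1.4 3.5
  endloop
 endfacet
 facet normal 0.414 0.909 0.056
  outer loop
   vertex 4.0 2.4 2.1
   vertex 2.2 3.3 0.8
   vertex 0.2 4.0 4.2
  endloop
 endfacet
 facet normal 0.484 -0.601 -0.636
  outer loop
   vertex 4.0 2.4 2.1
   vertex 4.6 1.4 3.5
   vertex 2.3 0.5 2.6
  endloop
 endfacet
 facet normal 0.327 -0.503 -0.800
  outer loop
   vertex 4.0 2.4 2.1
   vertex 2.3 0.5 2.6
   vertex 2.2 3.3 0.8
  endloop
 endfacet
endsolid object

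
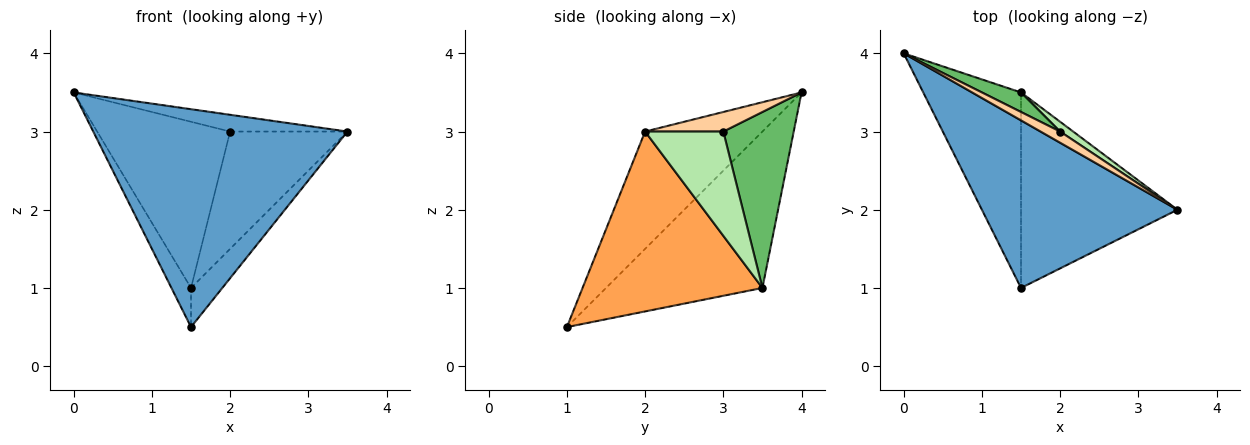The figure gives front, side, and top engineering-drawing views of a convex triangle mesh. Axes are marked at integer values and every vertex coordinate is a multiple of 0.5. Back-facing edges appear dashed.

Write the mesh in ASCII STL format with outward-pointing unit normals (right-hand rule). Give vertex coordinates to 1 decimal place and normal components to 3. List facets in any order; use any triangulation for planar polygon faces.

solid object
 facet normal -0.344 -0.744 0.573
  outer loop
   vertex 1.5 1.0 0.5
   vertex 3.5 2.0 3.0
   vertex 0.0 4.0 3.5
  endloop
 endfacet
 facet normal -0.843 0.105 -0.527
  outer loop
   vertex 1.5 3.5 1.0
   vertex 1.5 1.0 0.5
   vertex 0.0 4.0 3.5
  endloop
 endfacet
 facet normal 0.748 0.130 -0.651
  outer loop
   vertex 1.5 3.5 1.0
   vertex 3.5 2.0 3.0
   vertex 1.5 1.0 0.5
  endloop
 endfacet
 facet normal 0.485 0.728 0.485
  outer loop
   vertex 2.0 3.0 3.0
   vertex 0.0 4.0 3.5
   vertex 3.5 2.0 3.0
  endloop
 endfacet
 facet normal 0.465 0.879 0.103
  outer loop
   vertex 2.0 3.0 3.0
   vertex 1.5 3.5 1.0
   vertex 0.0 4.0 3.5
  endloop
 endfacet
 facet normal 0.553 0.830 0.069
  outer loop
   vertex 2.0 3.0 3.0
   vertex 3.5 2.0 3.0
   vertex 1.5 3.5 1.0
  endloop
 endfacet
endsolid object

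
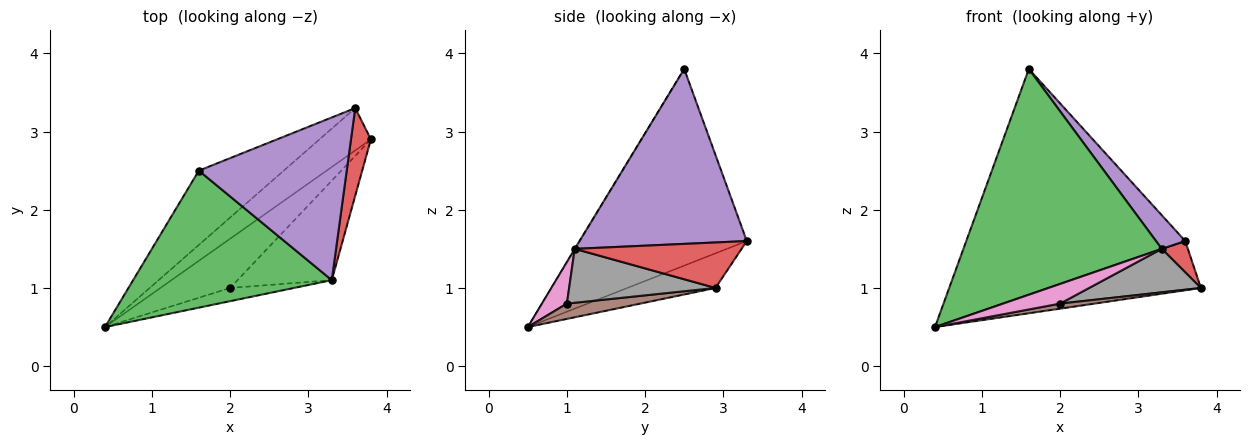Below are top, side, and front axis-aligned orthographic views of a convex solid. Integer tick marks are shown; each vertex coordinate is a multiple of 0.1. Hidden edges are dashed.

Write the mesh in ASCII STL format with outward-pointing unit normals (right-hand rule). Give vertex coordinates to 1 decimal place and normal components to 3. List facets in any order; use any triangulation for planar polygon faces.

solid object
 facet normal -0.402 0.694 -0.597
  outer loop
   vertex 3.6 3.3 1.6
   vertex 3.8 2.9 1.0
   vertex 0.4 0.5 0.5
  endloop
 endfacet
 facet normal -0.586 0.770 -0.253
  outer loop
   vertex 3.6 3.3 1.6
   vertex 0.4 0.5 0.5
   vertex 1.6 2.5 3.8
  endloop
 endfacet
 facet normal -0.002 -0.855 0.519
  outer loop
   vertex 3.3 1.1 1.5
   vertex 1.6 2.5 3.8
   vertex 0.4 0.5 0.5
  endloop
 endfacet
 facet normal 0.907 -0.142 0.397
  outer loop
   vertex 3.3 1.1 1.5
   vertex 3.8 2.9 1.0
   vertex 3.6 3.3 1.6
  endloop
 endfacet
 facet normal 0.757 -0.132 0.640
  outer loop
   vertex 3.3 1.1 1.5
   vertex 3.6 3.3 1.6
   vertex 1.6 2.5 3.8
  endloop
 endfacet
 facet normal 0.213 -0.100 -0.972
  outer loop
   vertex 2.0 1.0 0.8
   vertex 0.4 0.5 0.5
   vertex 3.8 2.9 1.0
  endloop
 endfacet
 facet normal 0.342 -0.780 -0.524
  outer loop
   vertex 2.0 1.0 0.8
   vertex 3.3 1.1 1.5
   vertex 0.4 0.5 0.5
  endloop
 endfacet
 facet normal 0.464 -0.354 -0.812
  outer loop
   vertex 2.0 1.0 0.8
   vertex 3.8 2.9 1.0
   vertex 3.3 1.1 1.5
  endloop
 endfacet
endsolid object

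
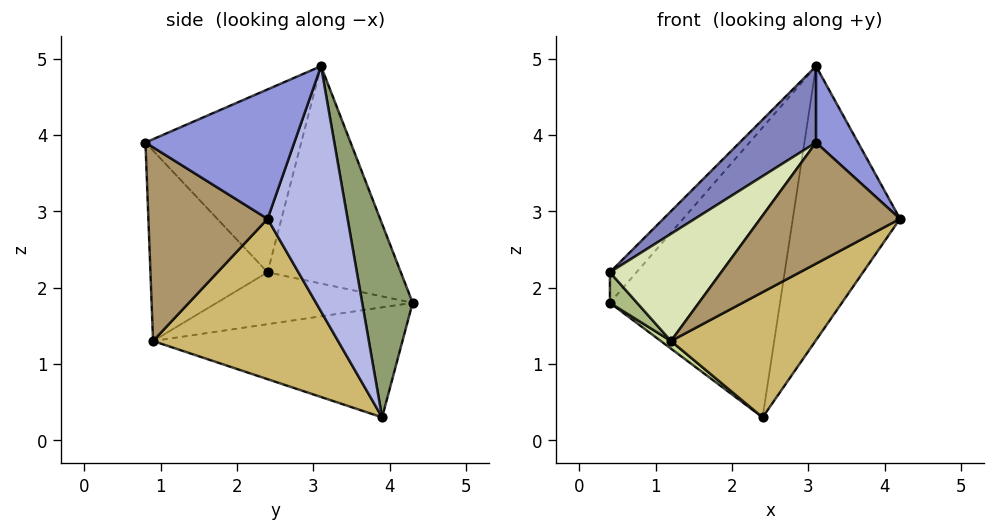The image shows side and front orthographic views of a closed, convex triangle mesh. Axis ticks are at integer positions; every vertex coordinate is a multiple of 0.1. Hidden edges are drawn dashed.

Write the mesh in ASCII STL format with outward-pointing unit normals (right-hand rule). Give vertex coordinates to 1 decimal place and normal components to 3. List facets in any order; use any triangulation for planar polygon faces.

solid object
 facet normal -0.718 0.143 0.681
  outer loop
   vertex 3.1 3.1 4.9
   vertex 0.4 4.3 1.8
   vertex 0.4 2.4 2.2
  endloop
 endfacet
 facet normal -0.631 -0.309 0.711
  outer loop
   vertex 3.1 0.8 3.9
   vertex 3.1 3.1 4.9
   vertex 0.4 2.4 2.2
  endloop
 endfacet
 facet normal 0.816 -0.230 0.530
  outer loop
   vertex 3.1 0.8 3.9
   vertex 4.2 2.4 2.9
   vertex 3.1 3.1 4.9
  endloop
 endfacet
 facet normal 0.597 0.801 0.048
  outer loop
   vertex 2.4 3.9 0.3
   vertex 3.1 3.1 4.9
   vertex 4.2 2.4 2.9
  endloop
 endfacet
 facet normal 0.282 0.951 0.123
  outer loop
   vertex 2.4 3.9 0.3
   vertex 0.4 4.3 1.8
   vertex 3.1 3.1 4.9
  endloop
 endfacet
 facet normal -0.830 -0.115 -0.546
  outer loop
   vertex 1.2 0.9 1.3
   vertex 0.4 2.4 2.2
   vertex 0.4 4.3 1.8
  endloop
 endfacet
 facet normal -0.603 -0.025 -0.797
  outer loop
   vertex 1.2 0.9 1.3
   vertex 0.4 4.3 1.8
   vertex 2.4 3.9 0.3
  endloop
 endfacet
 facet normal -0.648 -0.615 0.450
  outer loop
   vertex 1.2 0.9 1.3
   vertex 3.1 0.8 3.9
   vertex 0.4 2.4 2.2
  endloop
 endfacet
 facet normal 0.580 -0.680 -0.450
  outer loop
   vertex 1.2 0.9 1.3
   vertex 4.2 2.4 2.9
   vertex 3.1 0.8 3.9
  endloop
 endfacet
 facet normal 0.586 -0.457 -0.669
  outer loop
   vertex 1.2 0.9 1.3
   vertex 2.4 3.9 0.3
   vertex 4.2 2.4 2.9
  endloop
 endfacet
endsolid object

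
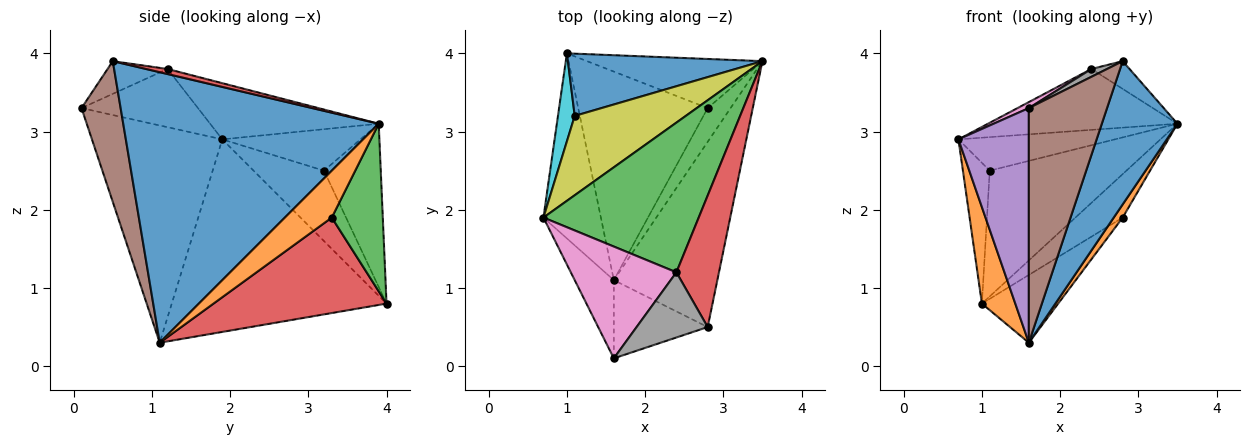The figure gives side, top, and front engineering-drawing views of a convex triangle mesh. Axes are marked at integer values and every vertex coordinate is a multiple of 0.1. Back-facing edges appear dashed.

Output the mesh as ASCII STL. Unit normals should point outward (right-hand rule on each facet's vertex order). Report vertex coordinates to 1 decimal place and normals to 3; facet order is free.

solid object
 facet normal 0.900 -0.266 -0.344
  outer loop
   vertex 1.6 1.1 0.3
   vertex 3.5 3.9 3.1
   vertex 2.8 0.5 3.9
  endloop
 endfacet
 facet normal -0.948 -0.147 -0.283
  outer loop
   vertex 1.0 4.0 0.8
   vertex 1.6 1.1 0.3
   vertex 0.7 1.9 2.9
  endloop
 endfacet
 facet normal -0.318 0.357 0.878
  outer loop
   vertex 2.4 1.2 3.8
   vertex 3.5 3.9 3.1
   vertex 0.7 1.9 2.9
  endloop
 endfacet
 facet normal 0.116 0.205 0.972
  outer loop
   vertex 2.4 1.2 3.8
   vertex 2.8 0.5 3.9
   vertex 3.5 3.9 3.1
  endloop
 endfacet
 facet normal -0.869 -0.469 -0.156
  outer loop
   vertex 1.6 0.1 3.3
   vertex 0.7 1.9 2.9
   vertex 1.6 1.1 0.3
  endloop
 endfacet
 facet normal 0.429 -0.857 -0.286
  outer loop
   vertex 1.6 0.1 3.3
   vertex 1.6 1.1 0.3
   vertex 2.8 0.5 3.9
  endloop
 endfacet
 facet normal -0.482 -0.047 0.875
  outer loop
   vertex 1.6 0.1 3.3
   vertex 2.4 1.2 3.8
   vertex 0.7 1.9 2.9
  endloop
 endfacet
 facet normal -0.415 -0.108 0.903
  outer loop
   vertex 1.6 0.1 3.3
   vertex 2.8 0.5 3.9
   vertex 2.4 1.2 3.8
  endloop
 endfacet
 facet normal -0.325 0.368 0.871
  outer loop
   vertex 1.1 3.2 2.5
   vertex 0.7 1.9 2.9
   vertex 3.5 3.9 3.1
  endloop
 endfacet
 facet normal -0.912 0.347 0.217
  outer loop
   vertex 1.1 3.2 2.5
   vertex 1.0 4.0 0.8
   vertex 0.7 1.9 2.9
  endloop
 endfacet
 facet normal -0.349 0.840 0.416
  outer loop
   vertex 1.1 3.2 2.5
   vertex 3.5 3.9 3.1
   vertex 1.0 4.0 0.8
  endloop
 endfacet
 facet normal 0.886 -0.169 -0.432
  outer loop
   vertex 2.8 3.3 1.9
   vertex 3.5 3.9 3.1
   vertex 1.6 1.1 0.3
  endloop
 endfacet
 facet normal 0.582 0.539 -0.609
  outer loop
   vertex 2.8 3.3 1.9
   vertex 1.0 4.0 0.8
   vertex 3.5 3.9 3.1
  endloop
 endfacet
 facet normal 0.574 0.253 -0.779
  outer loop
   vertex 2.8 3.3 1.9
   vertex 1.6 1.1 0.3
   vertex 1.0 4.0 0.8
  endloop
 endfacet
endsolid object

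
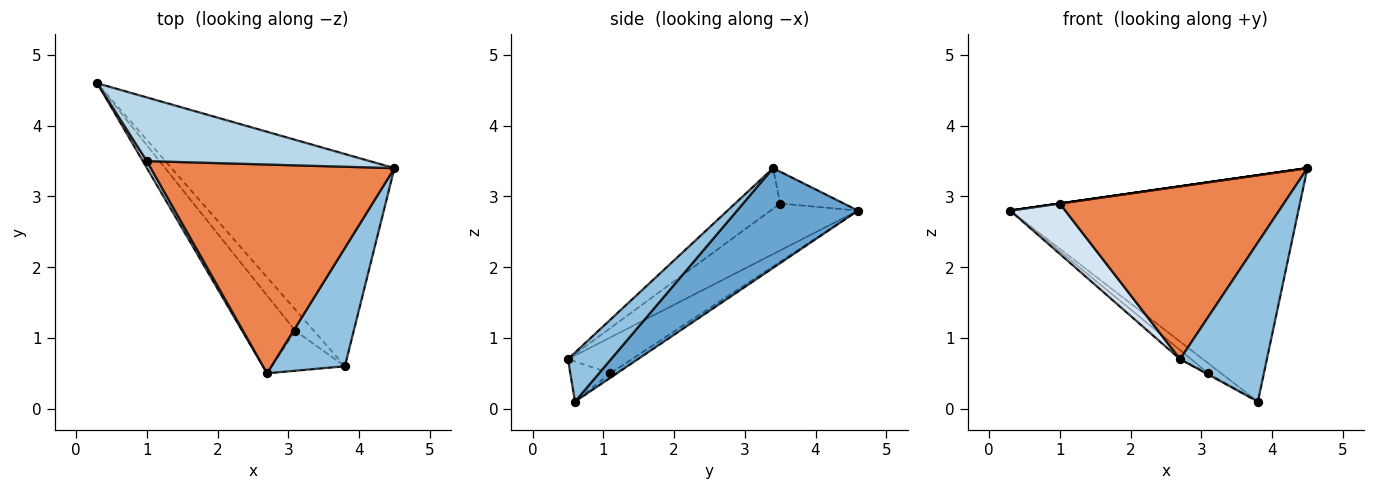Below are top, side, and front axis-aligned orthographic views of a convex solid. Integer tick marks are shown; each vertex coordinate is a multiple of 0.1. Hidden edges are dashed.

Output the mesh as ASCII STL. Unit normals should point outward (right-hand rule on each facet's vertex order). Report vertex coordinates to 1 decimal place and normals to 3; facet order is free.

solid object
 facet normal 0.293 0.698 -0.654
  outer loop
   vertex 3.8 0.6 0.1
   vertex 0.3 4.6 2.8
   vertex 4.5 3.4 3.4
  endloop
 endfacet
 facet normal 0.370 -0.746 0.554
  outer loop
   vertex 3.8 0.6 0.1
   vertex 4.5 3.4 3.4
   vertex 2.7 0.5 0.7
  endloop
 endfacet
 facet normal -0.141 0.000 0.990
  outer loop
   vertex 1.0 3.5 2.9
   vertex 4.5 3.4 3.4
   vertex 0.3 4.6 2.8
  endloop
 endfacet
 facet normal -0.844 -0.531 0.071
  outer loop
   vertex 1.0 3.5 2.9
   vertex 0.3 4.6 2.8
   vertex 2.7 0.5 0.7
  endloop
 endfacet
 facet normal -0.127 -0.632 0.764
  outer loop
   vertex 1.0 3.5 2.9
   vertex 2.7 0.5 0.7
   vertex 4.5 3.4 3.4
  endloop
 endfacet
 facet normal -0.557 0.096 -0.825
  outer loop
   vertex 3.1 1.1 0.5
   vertex 2.7 0.5 0.7
   vertex 0.3 4.6 2.8
  endloop
 endfacet
 facet normal -0.211 0.413 -0.886
  outer loop
   vertex 3.1 1.1 0.5
   vertex 0.3 4.6 2.8
   vertex 3.8 0.6 0.1
  endloop
 endfacet
 facet normal -0.481 0.028 -0.876
  outer loop
   vertex 3.1 1.1 0.5
   vertex 3.8 0.6 0.1
   vertex 2.7 0.5 0.7
  endloop
 endfacet
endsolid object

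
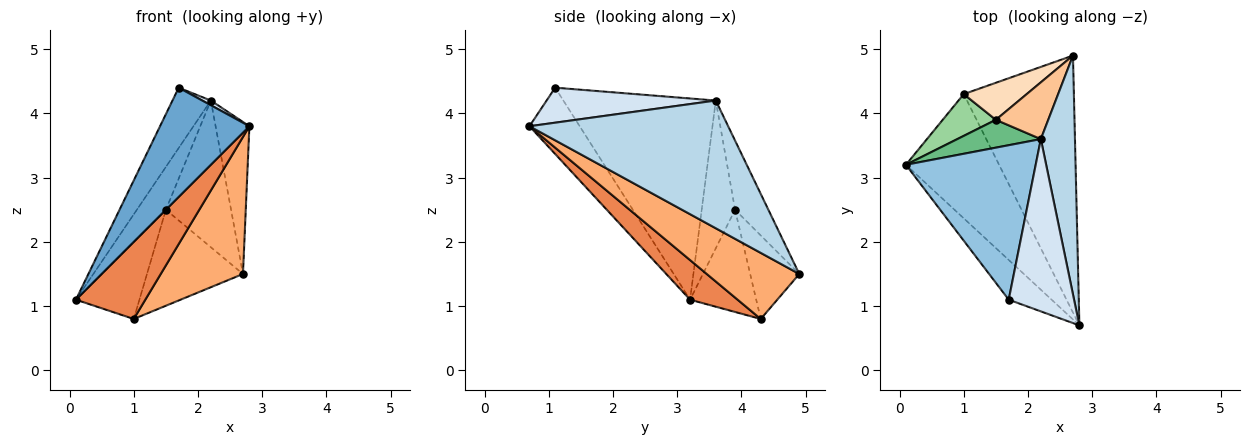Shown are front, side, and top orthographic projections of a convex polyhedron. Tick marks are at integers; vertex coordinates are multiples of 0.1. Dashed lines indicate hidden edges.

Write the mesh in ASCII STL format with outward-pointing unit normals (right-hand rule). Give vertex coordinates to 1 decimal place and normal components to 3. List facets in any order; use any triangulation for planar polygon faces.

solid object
 facet normal -0.467 -0.831 -0.302
  outer loop
   vertex 1.7 1.1 4.4
   vertex 0.1 3.2 1.1
   vertex 2.8 0.7 3.8
  endloop
 endfacet
 facet normal -0.822 0.207 0.530
  outer loop
   vertex 2.2 3.6 4.2
   vertex 0.1 3.2 1.1
   vertex 1.7 1.1 4.4
  endloop
 endfacet
 facet normal 0.953 0.162 0.255
  outer loop
   vertex 2.2 3.6 4.2
   vertex 2.8 0.7 3.8
   vertex 2.7 4.9 1.5
  endloop
 endfacet
 facet normal 0.472 -0.024 0.881
  outer loop
   vertex 2.2 3.6 4.2
   vertex 1.7 1.1 4.4
   vertex 2.8 0.7 3.8
  endloop
 endfacet
 facet normal 0.340 -0.496 -0.799
  outer loop
   vertex 1.0 4.3 0.8
   vertex 2.8 0.7 3.8
   vertex 0.1 3.2 1.1
  endloop
 endfacet
 facet normal 0.468 -0.416 -0.780
  outer loop
   vertex 1.0 4.3 0.8
   vertex 2.7 4.9 1.5
   vertex 2.8 0.7 3.8
  endloop
 endfacet
 facet normal -0.430 0.842 0.326
  outer loop
   vertex 1.5 3.9 2.5
   vertex 2.2 3.6 4.2
   vertex 2.7 4.9 1.5
  endloop
 endfacet
 facet normal -0.431 0.842 0.325
  outer loop
   vertex 1.5 3.9 2.5
   vertex 2.7 4.9 1.5
   vertex 1.0 4.3 0.8
  endloop
 endfacet
 facet normal -0.694 0.604 0.392
  outer loop
   vertex 1.5 3.9 2.5
   vertex 0.1 3.2 1.1
   vertex 2.2 3.6 4.2
  endloop
 endfacet
 facet normal -0.675 0.648 0.351
  outer loop
   vertex 1.5 3.9 2.5
   vertex 1.0 4.3 0.8
   vertex 0.1 3.2 1.1
  endloop
 endfacet
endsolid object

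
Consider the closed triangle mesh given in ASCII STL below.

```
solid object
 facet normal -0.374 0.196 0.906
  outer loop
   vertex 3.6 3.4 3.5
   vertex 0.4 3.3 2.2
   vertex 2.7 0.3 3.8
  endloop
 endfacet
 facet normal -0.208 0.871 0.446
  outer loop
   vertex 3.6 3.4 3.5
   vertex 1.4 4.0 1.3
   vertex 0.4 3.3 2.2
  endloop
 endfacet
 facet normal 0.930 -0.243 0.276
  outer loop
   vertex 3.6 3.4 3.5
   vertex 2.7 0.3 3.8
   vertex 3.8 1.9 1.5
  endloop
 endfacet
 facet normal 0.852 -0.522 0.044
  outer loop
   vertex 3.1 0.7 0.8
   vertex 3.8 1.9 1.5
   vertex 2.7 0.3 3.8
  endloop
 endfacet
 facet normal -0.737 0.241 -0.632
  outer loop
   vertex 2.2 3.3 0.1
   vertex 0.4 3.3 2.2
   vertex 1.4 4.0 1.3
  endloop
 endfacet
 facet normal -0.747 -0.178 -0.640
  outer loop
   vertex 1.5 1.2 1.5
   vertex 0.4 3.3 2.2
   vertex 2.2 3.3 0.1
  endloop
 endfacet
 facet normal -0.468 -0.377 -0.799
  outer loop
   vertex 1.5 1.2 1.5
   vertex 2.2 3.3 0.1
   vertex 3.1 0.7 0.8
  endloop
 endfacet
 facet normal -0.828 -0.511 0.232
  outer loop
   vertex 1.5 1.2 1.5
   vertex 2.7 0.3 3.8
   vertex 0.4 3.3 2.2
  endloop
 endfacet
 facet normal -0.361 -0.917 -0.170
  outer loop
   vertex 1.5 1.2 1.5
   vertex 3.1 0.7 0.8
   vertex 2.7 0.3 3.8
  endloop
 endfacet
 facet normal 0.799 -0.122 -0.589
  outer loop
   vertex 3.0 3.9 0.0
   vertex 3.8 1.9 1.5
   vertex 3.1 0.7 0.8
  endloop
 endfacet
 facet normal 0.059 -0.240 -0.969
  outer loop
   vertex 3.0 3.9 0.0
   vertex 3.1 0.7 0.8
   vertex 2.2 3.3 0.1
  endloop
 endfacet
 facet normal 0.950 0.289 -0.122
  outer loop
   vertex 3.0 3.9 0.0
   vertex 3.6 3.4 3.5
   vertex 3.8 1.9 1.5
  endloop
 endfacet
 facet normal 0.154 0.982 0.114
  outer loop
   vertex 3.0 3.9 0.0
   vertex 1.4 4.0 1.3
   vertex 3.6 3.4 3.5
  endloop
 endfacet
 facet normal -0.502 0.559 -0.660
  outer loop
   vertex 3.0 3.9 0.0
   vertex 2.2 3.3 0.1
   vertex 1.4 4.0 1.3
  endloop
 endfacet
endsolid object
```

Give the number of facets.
14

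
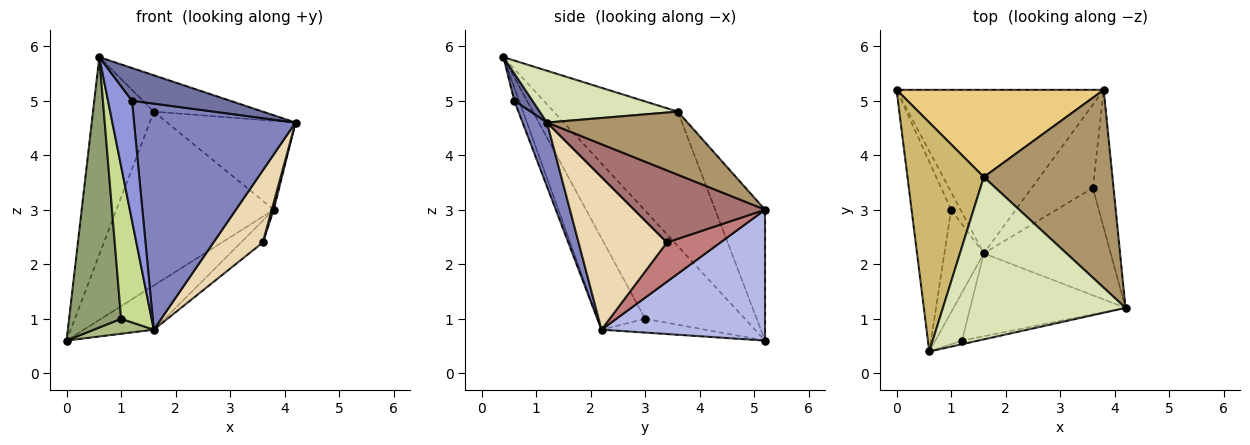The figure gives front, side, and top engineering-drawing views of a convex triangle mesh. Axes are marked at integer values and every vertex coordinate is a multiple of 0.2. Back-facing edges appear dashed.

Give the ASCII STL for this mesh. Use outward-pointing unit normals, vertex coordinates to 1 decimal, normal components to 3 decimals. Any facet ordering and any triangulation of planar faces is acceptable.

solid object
 facet normal 0.181 -0.977 -0.109
  outer loop
   vertex 1.2 0.6 5.0
   vertex 4.2 1.2 4.6
   vertex 0.6 0.4 5.8
  endloop
 endfacet
 facet normal 0.140 -0.930 -0.341
  outer loop
   vertex 1.6 2.2 0.8
   vertex 4.2 1.2 4.6
   vertex 1.2 0.6 5.0
  endloop
 endfacet
 facet normal -0.183 -0.913 -0.365
  outer loop
   vertex 1.6 2.2 0.8
   vertex 1.2 0.6 5.0
   vertex 0.6 0.4 5.8
  endloop
 endfacet
 facet normal 0.521 0.223 -0.824
  outer loop
   vertex 3.8 5.2 3.0
   vertex 1.6 2.2 0.8
   vertex 0.0 5.2 0.6
  endloop
 endfacet
 facet normal -0.844 -0.440 -0.308
  outer loop
   vertex 1.0 3.0 1.0
   vertex 0.6 0.4 5.8
   vertex 0.0 5.2 0.6
  endloop
 endfacet
 facet normal -0.745 -0.431 -0.510
  outer loop
   vertex 1.0 3.0 1.0
   vertex 0.0 5.2 0.6
   vertex 1.6 2.2 0.8
  endloop
 endfacet
 facet normal -0.791 -0.508 -0.341
  outer loop
   vertex 1.0 3.0 1.0
   vertex 1.6 2.2 0.8
   vertex 0.6 0.4 5.8
  endloop
 endfacet
 facet normal 0.267 0.211 0.940
  outer loop
   vertex 1.6 3.6 4.8
   vertex 0.6 0.4 5.8
   vertex 4.2 1.2 4.6
  endloop
 endfacet
 facet normal 0.409 0.374 0.832
  outer loop
   vertex 1.6 3.6 4.8
   vertex 4.2 1.2 4.6
   vertex 3.8 5.2 3.0
  endloop
 endfacet
 facet normal -0.800 0.392 0.454
  outer loop
   vertex 1.6 3.6 4.8
   vertex 0.0 5.2 0.6
   vertex 0.6 0.4 5.8
  endloop
 endfacet
 facet normal -0.272 0.860 0.431
  outer loop
   vertex 1.6 3.6 4.8
   vertex 3.8 5.2 3.0
   vertex 0.0 5.2 0.6
  endloop
 endfacet
 facet normal 0.707 -0.395 -0.587
  outer loop
   vertex 3.6 3.4 2.4
   vertex 4.2 1.2 4.6
   vertex 1.6 2.2 0.8
  endloop
 endfacet
 facet normal 0.961 -0.015 -0.277
  outer loop
   vertex 3.6 3.4 2.4
   vertex 3.8 5.2 3.0
   vertex 4.2 1.2 4.6
  endloop
 endfacet
 facet normal 0.528 0.215 -0.821
  outer loop
   vertex 3.6 3.4 2.4
   vertex 1.6 2.2 0.8
   vertex 3.8 5.2 3.0
  endloop
 endfacet
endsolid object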